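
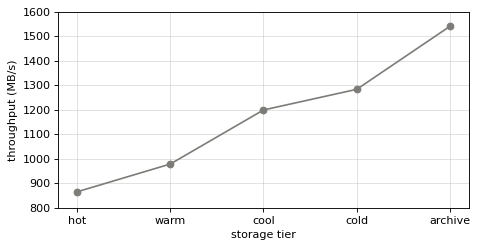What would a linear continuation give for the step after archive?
≈ 1650

Last three: 1200, 1300, 1500 → slope ≈ 150/step → next ≈ 1650.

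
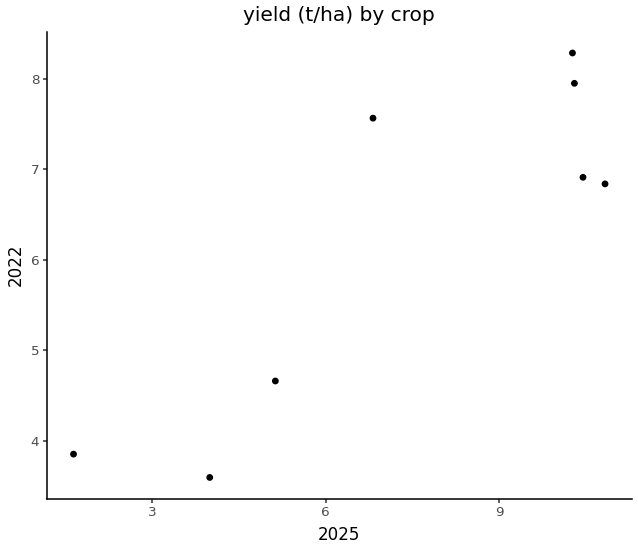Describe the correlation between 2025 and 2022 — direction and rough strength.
Points are positively correlated; strong (|r| ≈ 0.9).

positive, strong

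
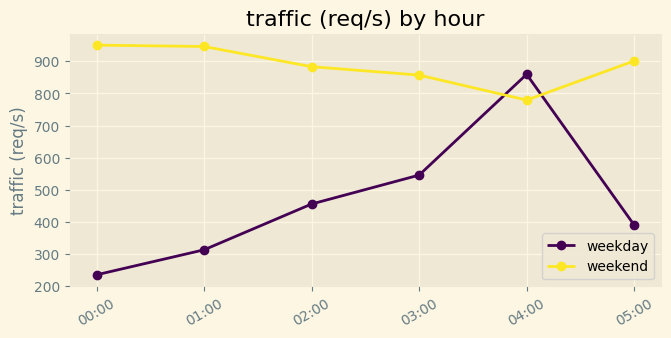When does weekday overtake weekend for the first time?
03:00: weekday ≈ 500 vs weekend ≈ 900 (not yet); 04:00: weekday ≈ 900 vs weekend ≈ 800 (first crossover).

04:00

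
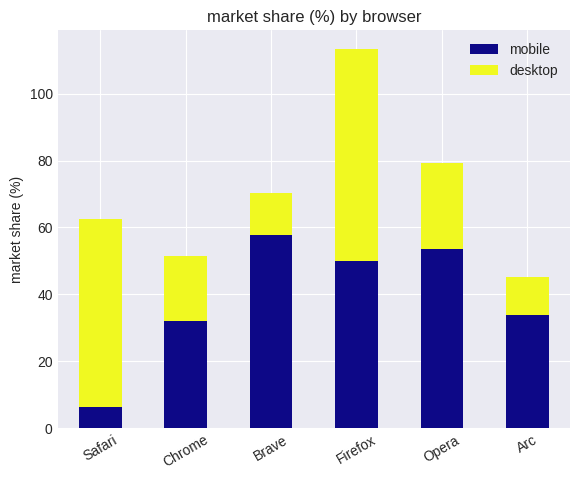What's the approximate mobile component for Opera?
≈ 50

mobile top ≈ 50, bottom ≈ 0; segment ≈ 50.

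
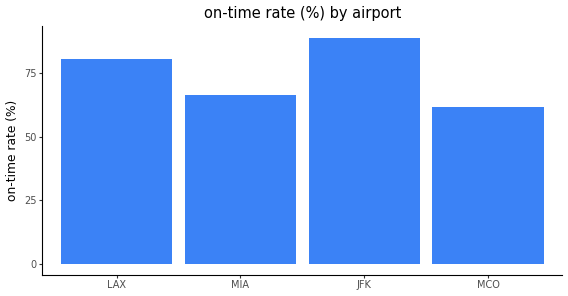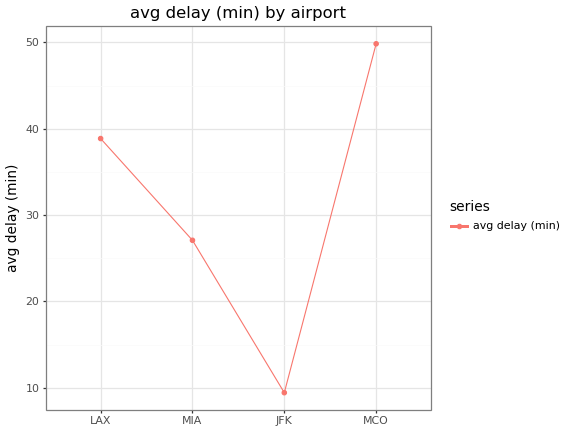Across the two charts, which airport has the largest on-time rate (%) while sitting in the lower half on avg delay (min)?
Chart 2 median avg delay (min) ≈ 35; below-median airports: MIA, JFK. Among those, JFK has the highest on-time rate (%) (≈ 90).

JFK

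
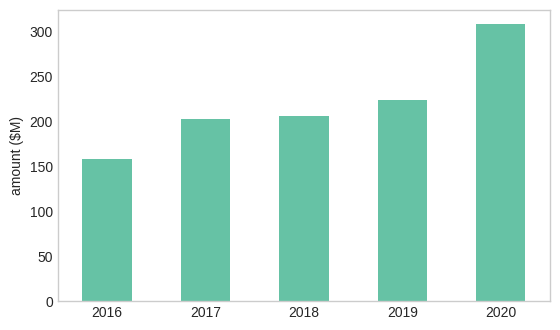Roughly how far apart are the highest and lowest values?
Max 2020 ≈ 300, min 2016 ≈ 150; range ≈ 150.

≈ 150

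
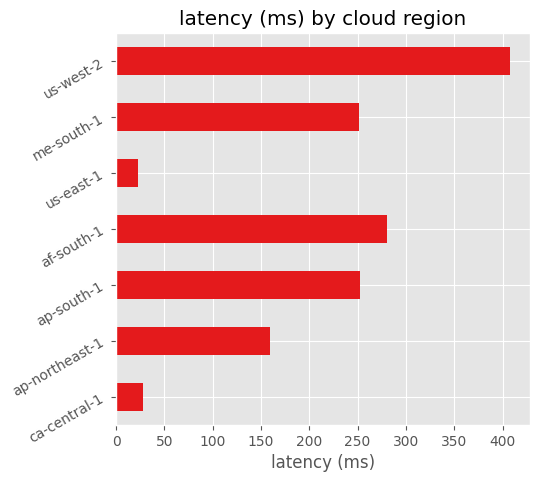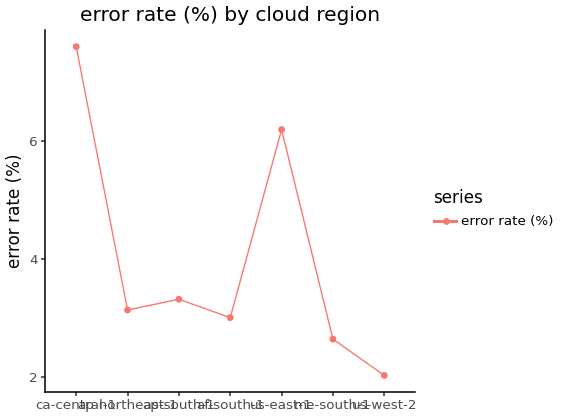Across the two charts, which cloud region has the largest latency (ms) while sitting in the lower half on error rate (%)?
us-west-2

Chart 2 median error rate (%) ≈ 3; below-median cloud regions: af-south-1, me-south-1, us-west-2. Among those, us-west-2 has the highest latency (ms) (≈ 400).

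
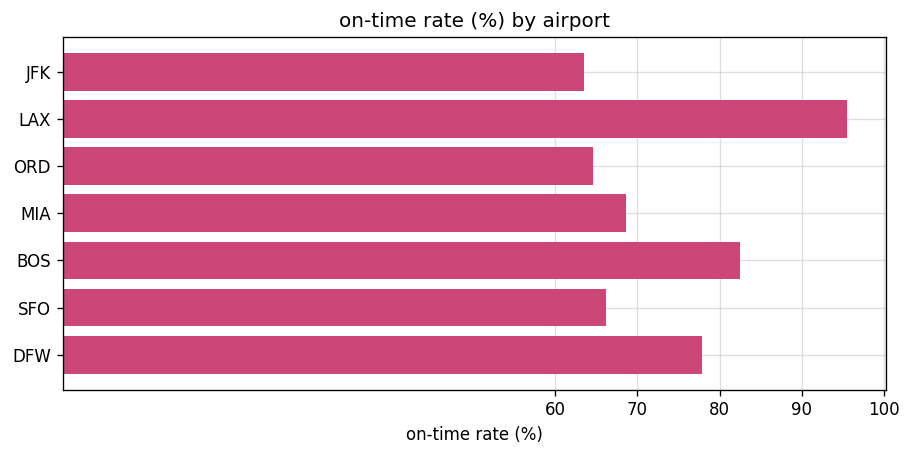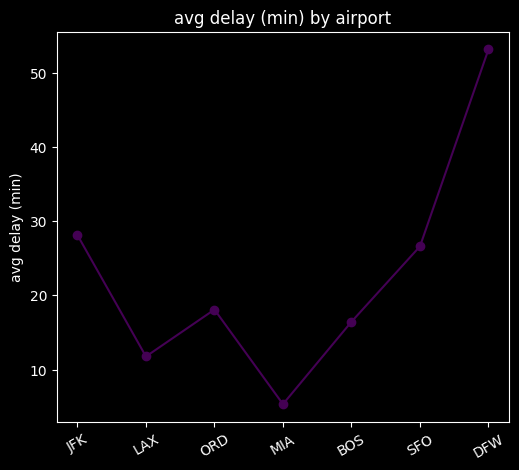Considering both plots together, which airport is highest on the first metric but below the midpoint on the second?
LAX

Chart 2 median avg delay (min) ≈ 20; below-median airports: LAX, MIA, BOS. Among those, LAX has the highest on-time rate (%) (≈ 100).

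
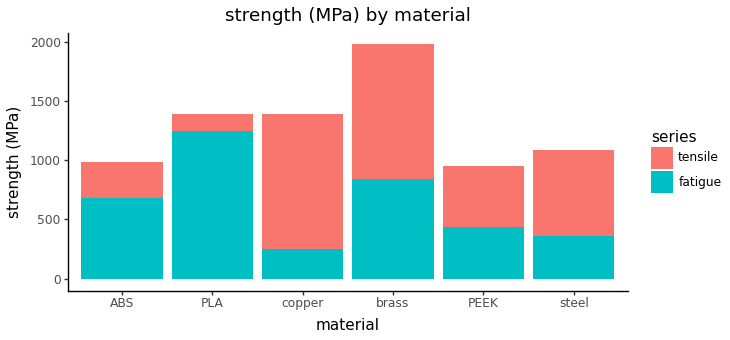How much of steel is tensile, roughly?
≈ 600

tensile top ≈ 1000, bottom ≈ 400; segment ≈ 600.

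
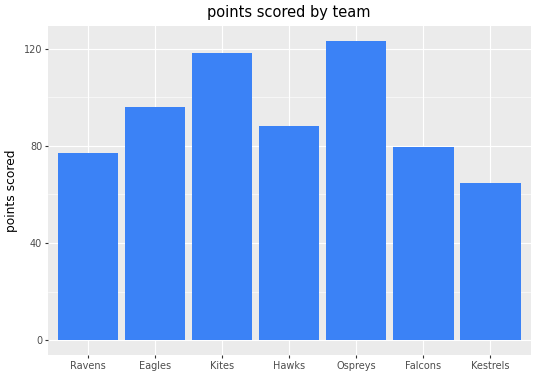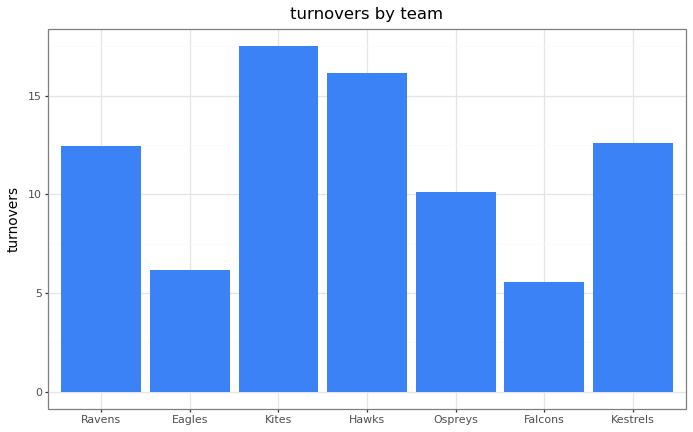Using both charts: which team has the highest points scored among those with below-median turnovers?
Ospreys

Chart 2 median turnovers ≈ 12; below-median teams: Eagles, Ospreys, Falcons. Among those, Ospreys has the highest points scored (≈ 120).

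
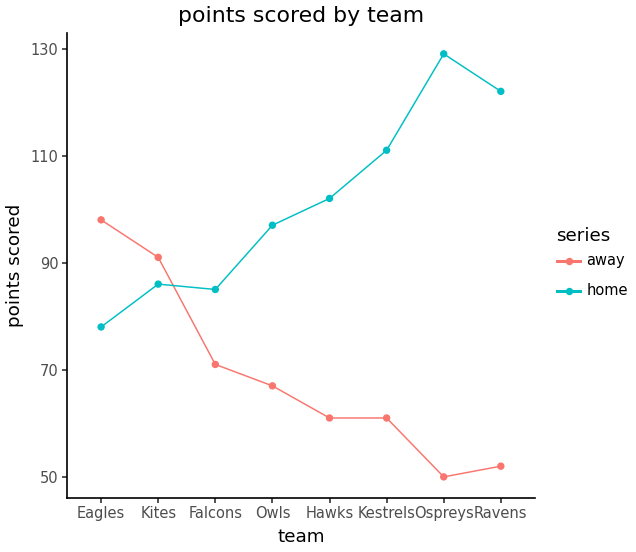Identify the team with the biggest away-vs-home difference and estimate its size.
Ospreys, ≈ 80

Ospreys: away ≈ 50, home ≈ 130 → gap ≈ 80. Next-largest (Ravens) is only ≈ 70.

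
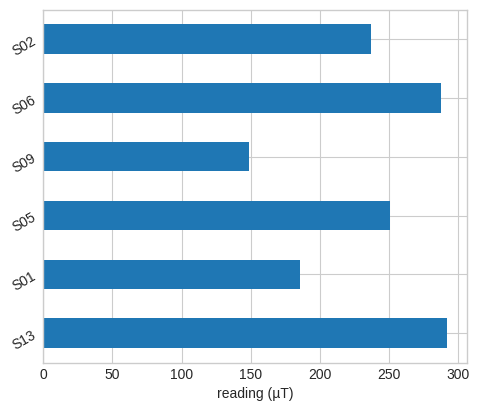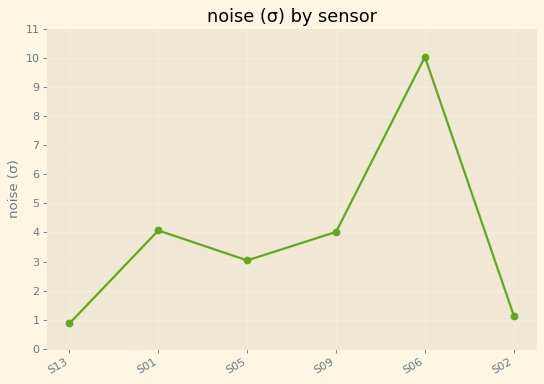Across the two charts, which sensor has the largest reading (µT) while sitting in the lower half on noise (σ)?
Chart 2 median noise (σ) ≈ 4; below-median sensors: S13, S05, S02. Among those, S13 has the highest reading (µT) (≈ 300).

S13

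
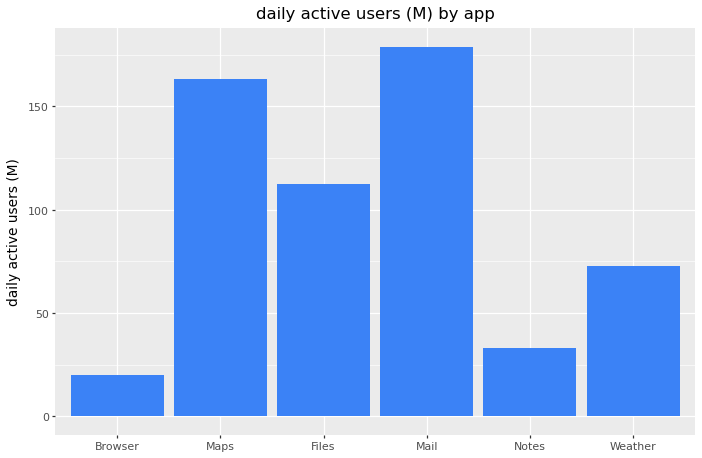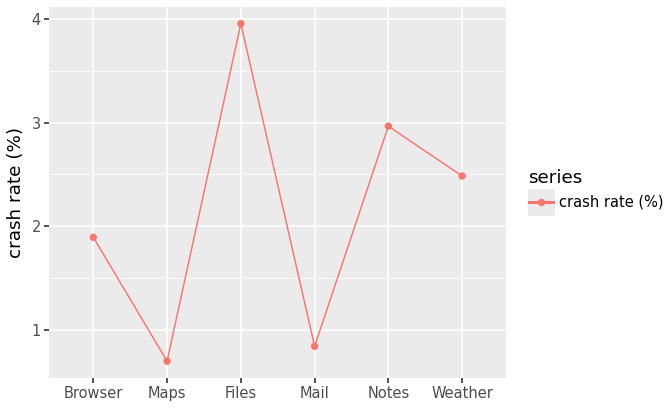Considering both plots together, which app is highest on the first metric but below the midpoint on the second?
Mail

Chart 2 median crash rate (%) ≈ 2; below-median apps: Browser, Maps, Mail. Among those, Mail has the highest daily active users (M) (≈ 180).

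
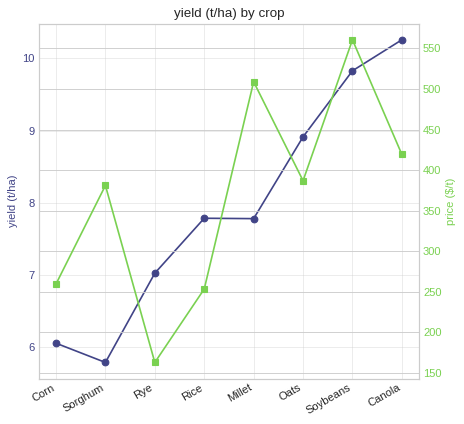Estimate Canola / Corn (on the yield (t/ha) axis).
≈ 1.75×

Canola ≈ 10.5, Corn ≈ 6.0; 10.5/6.0 ≈ 1.75.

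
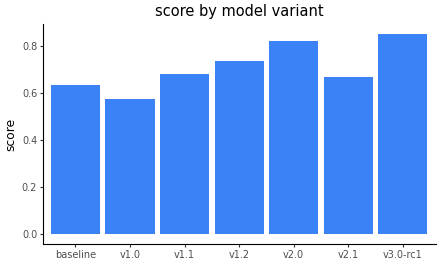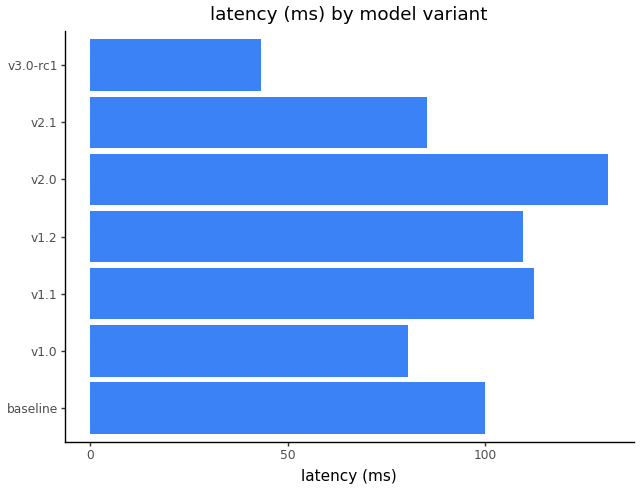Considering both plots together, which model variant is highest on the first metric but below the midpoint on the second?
v3.0-rc1

Chart 2 median latency (ms) ≈ 100; below-median model variants: v1.0, v2.1, v3.0-rc1. Among those, v3.0-rc1 has the highest score (≈ 0.9).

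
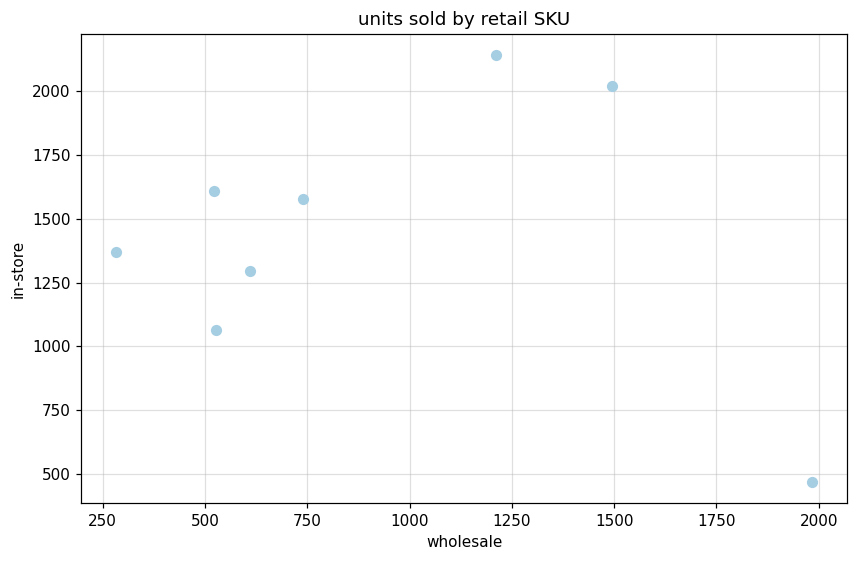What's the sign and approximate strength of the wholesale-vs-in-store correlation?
no clear correlation

Points are roughly uncorrelated; weak (|r| ≈ 0.2).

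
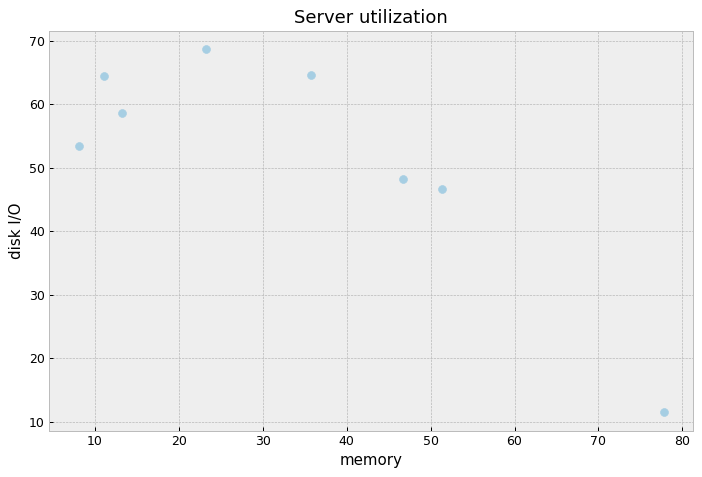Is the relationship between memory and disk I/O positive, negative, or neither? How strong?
Points are negatively correlated; strong (|r| ≈ 0.8).

negative, strong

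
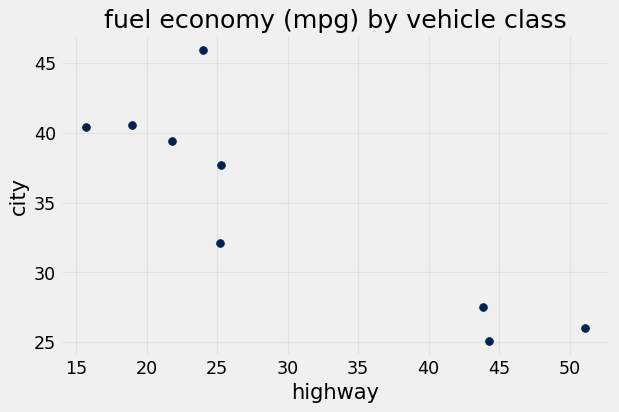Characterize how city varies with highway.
negative, strong

Points are negatively correlated; strong (|r| ≈ 0.9).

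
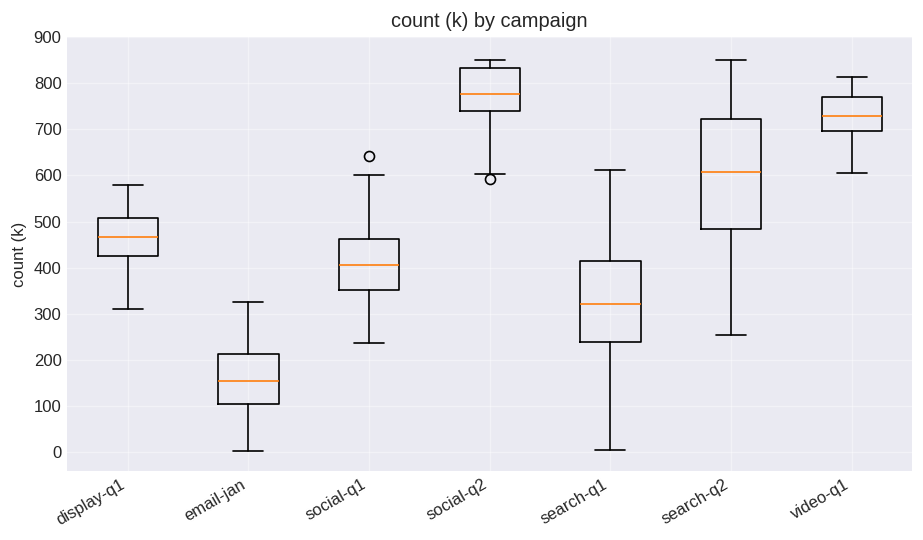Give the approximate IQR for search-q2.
Q3 ≈ 700, Q1 ≈ 500; IQR ≈ 200.

≈ 200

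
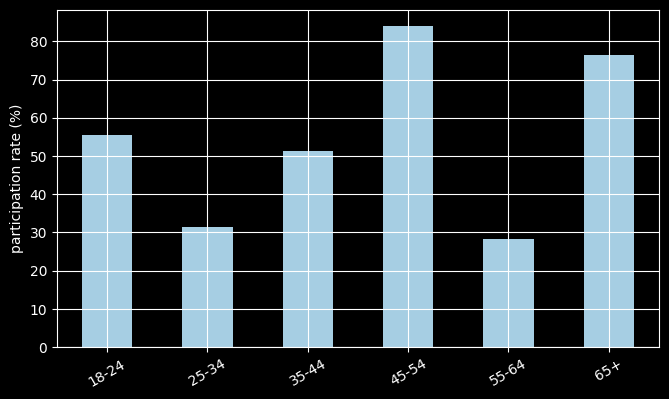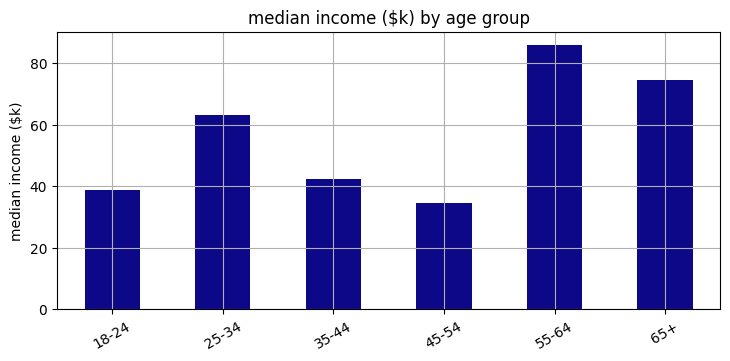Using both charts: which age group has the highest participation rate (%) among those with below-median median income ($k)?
45-54

Chart 2 median median income ($k) ≈ 50; below-median age groups: 18-24, 35-44, 45-54. Among those, 45-54 has the highest participation rate (%) (≈ 80).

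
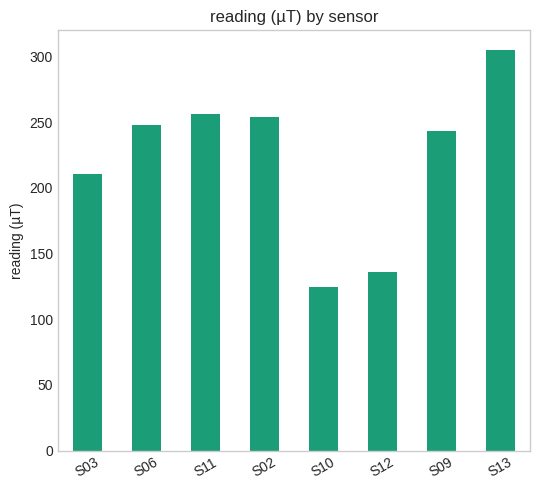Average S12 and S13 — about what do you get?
≈ 225

(150 + 300) / 2 ≈ 225.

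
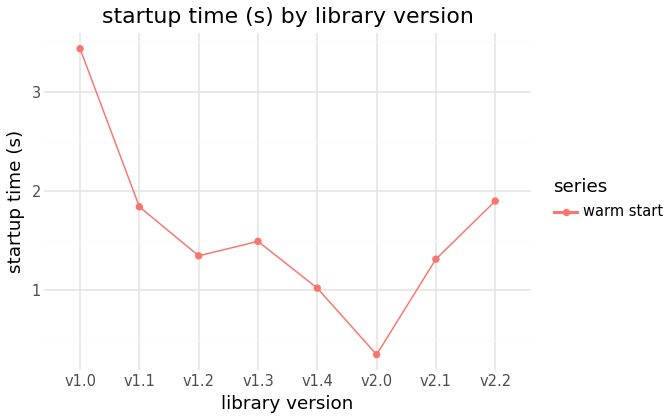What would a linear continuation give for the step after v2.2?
Last three: 0.5, 1.5, 2.0 → slope ≈ 0.75/step → next ≈ 2.75.

≈ 2.75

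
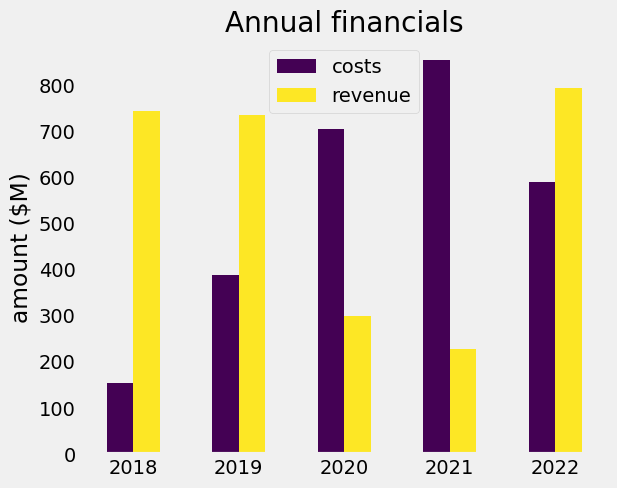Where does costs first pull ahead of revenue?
2019: costs ≈ 400 vs revenue ≈ 700 (not yet); 2020: costs ≈ 700 vs revenue ≈ 300 (first crossover).

2020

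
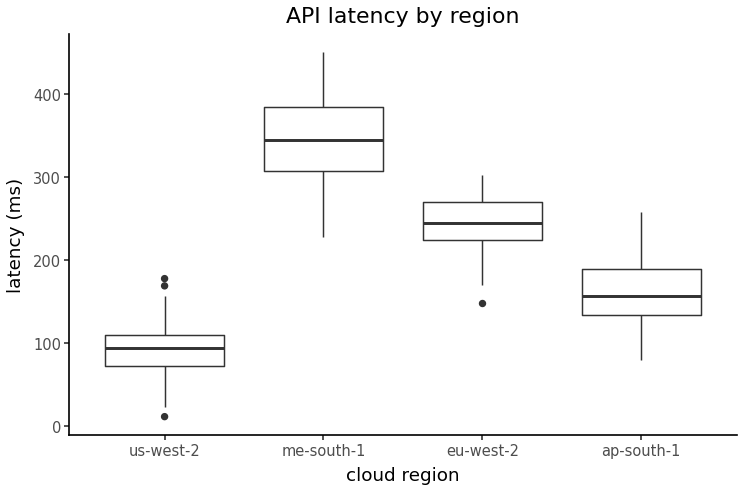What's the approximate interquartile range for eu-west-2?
≈ 50

Q3 ≈ 275, Q1 ≈ 225; IQR ≈ 50.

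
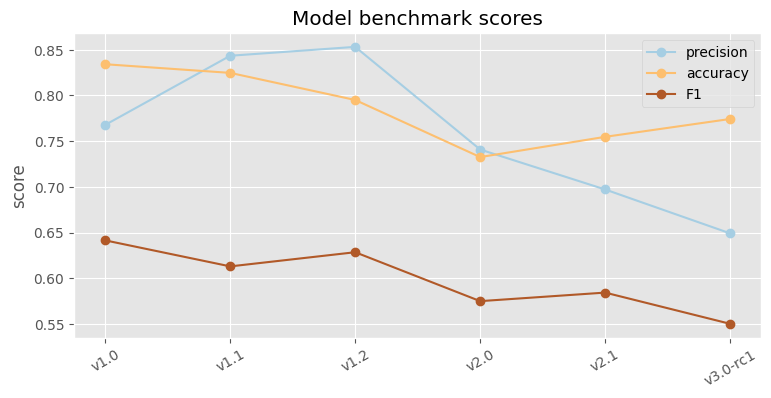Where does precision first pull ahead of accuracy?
v1.1

v1.0: precision ≈ 0.75 vs accuracy ≈ 0.85 (not yet); v1.1: precision ≈ 0.85 vs accuracy ≈ 0.80 (first crossover).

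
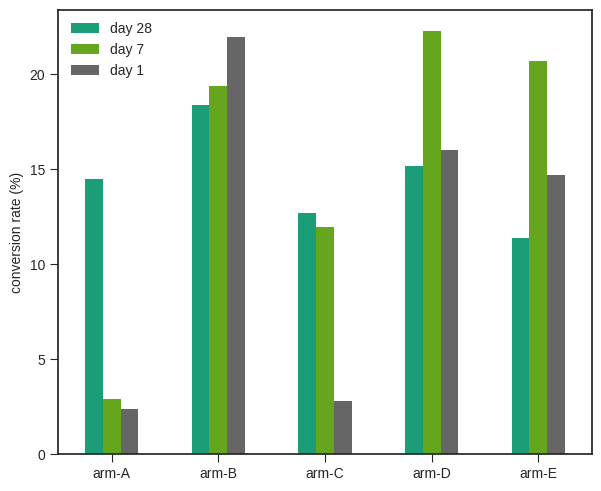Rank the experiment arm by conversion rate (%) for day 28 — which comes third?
Top 4 for day 28: arm-B ≈ 18, arm-D ≈ 16, arm-A ≈ 14, arm-C ≈ 12.

arm-A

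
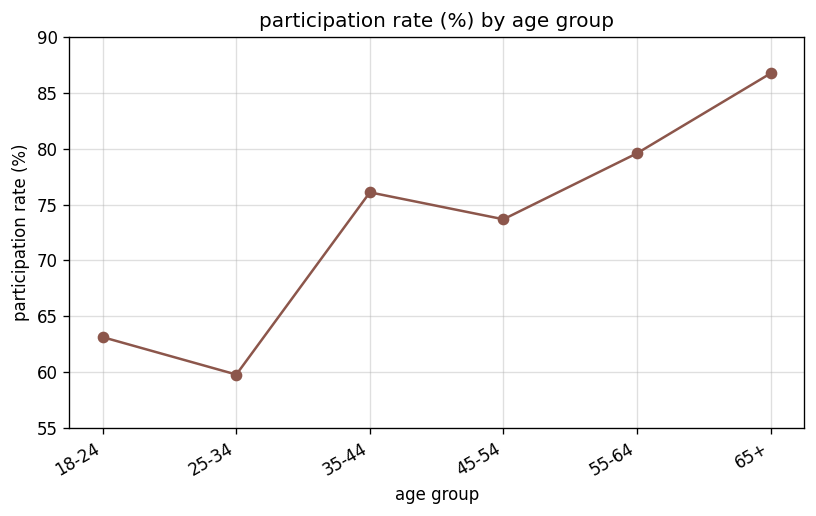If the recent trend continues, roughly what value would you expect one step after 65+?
Last three: 75, 80, 85 → slope ≈ 5/step → next ≈ 90.

≈ 90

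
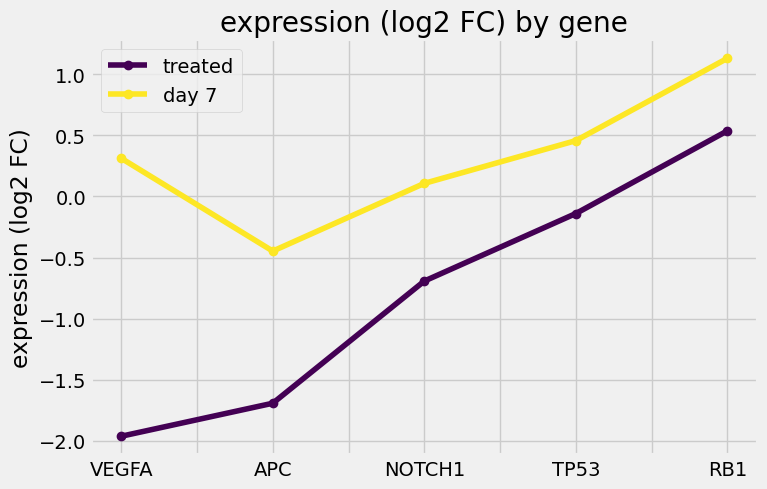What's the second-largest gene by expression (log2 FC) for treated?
Top 3 for treated: RB1 ≈ 0.5, TP53 ≈ 0.0, NOTCH1 ≈ -0.5.

TP53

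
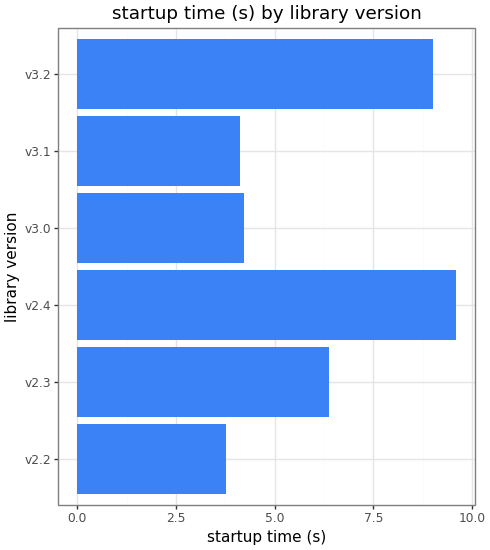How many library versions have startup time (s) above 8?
2

Above 8: v2.4, v3.2.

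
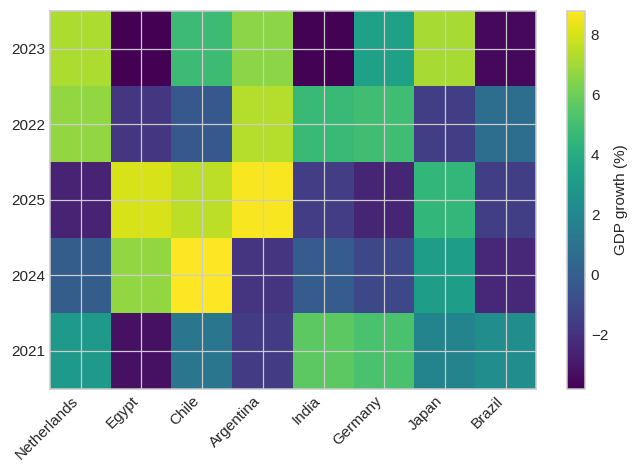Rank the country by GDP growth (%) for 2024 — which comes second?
Egypt

Top 3 for 2024: Chile ≈ 8, Egypt ≈ 6, Japan ≈ 4.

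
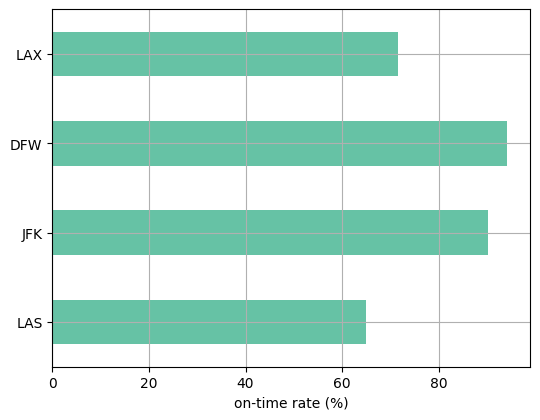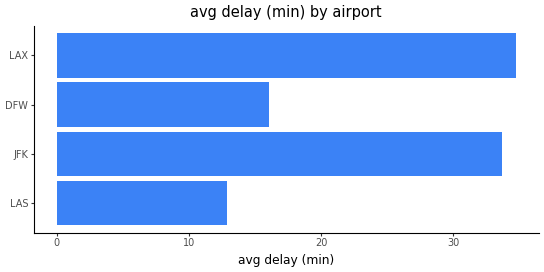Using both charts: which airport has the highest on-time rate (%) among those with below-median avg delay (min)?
DFW

Chart 2 median avg delay (min) ≈ 25; below-median airports: LAS, DFW. Among those, DFW has the highest on-time rate (%) (≈ 90).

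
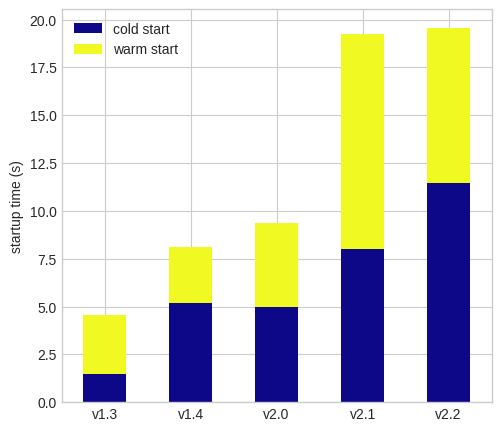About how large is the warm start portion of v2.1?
≈ 12

warm start top ≈ 20, bottom ≈ 8; segment ≈ 12.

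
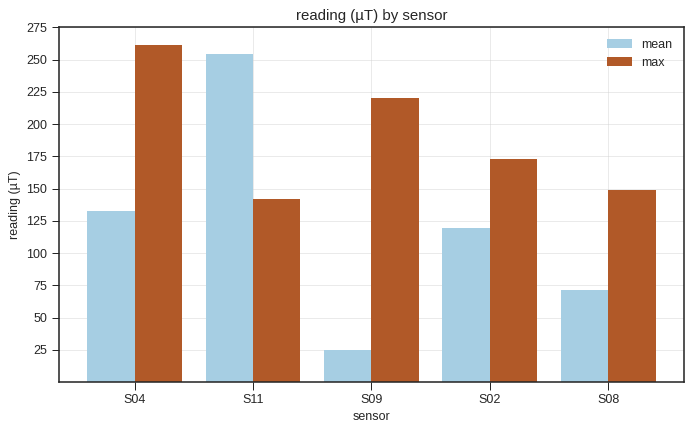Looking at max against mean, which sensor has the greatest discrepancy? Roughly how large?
S09, ≈ 200 µT

S09: max ≈ 225, mean ≈ 25 → gap ≈ 200. Next-largest (S04) is only ≈ 125.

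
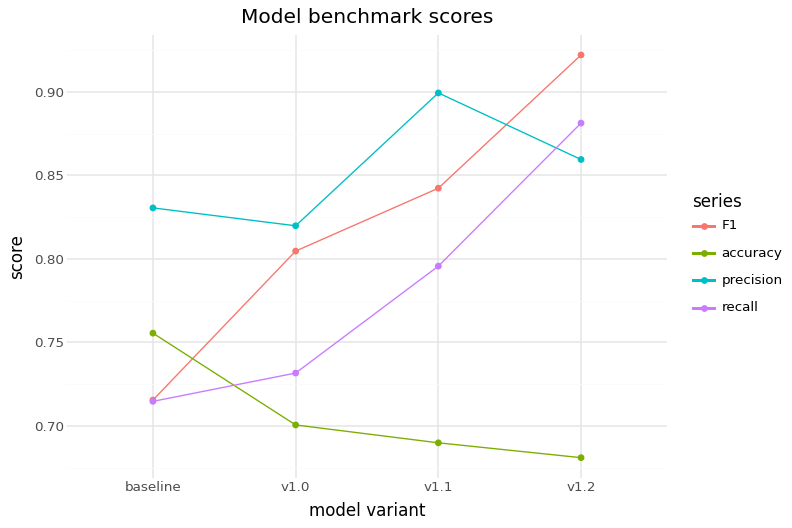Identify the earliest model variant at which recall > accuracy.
v1.0

baseline: recall ≈ 0.70 vs accuracy ≈ 0.75 (not yet); v1.0: recall ≈ 0.75 vs accuracy ≈ 0.70 (first crossover).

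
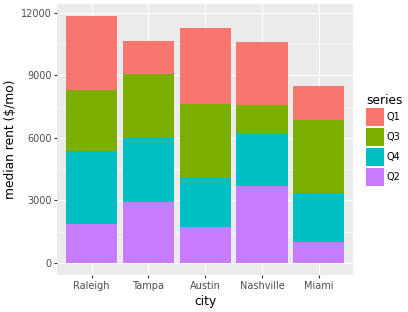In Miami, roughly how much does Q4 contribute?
Q4 top ≈ 3000, bottom ≈ 1000; segment ≈ 2000.

≈ 2000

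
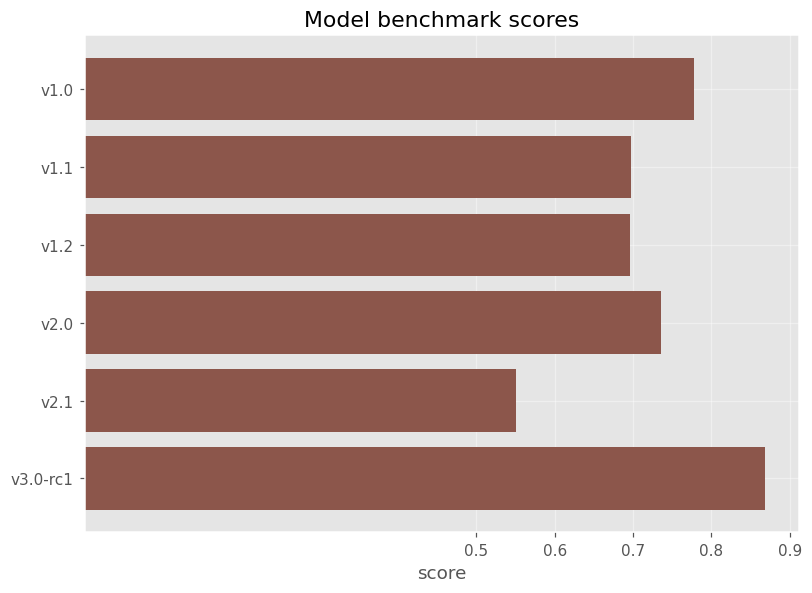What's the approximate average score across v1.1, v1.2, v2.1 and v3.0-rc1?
(0.7 + 0.7 + 0.6 + 0.9) / 4 ≈ 0.73.

≈ 0.73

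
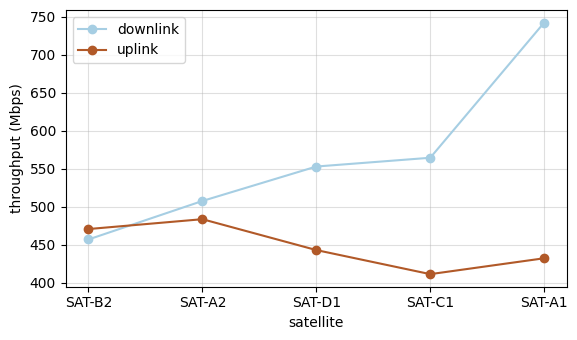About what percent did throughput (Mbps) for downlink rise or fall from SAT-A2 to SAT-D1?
≈ +10%

SAT-A2 ≈ 500, SAT-D1 ≈ 550; (550 − 500) / 500 ≈ +10%.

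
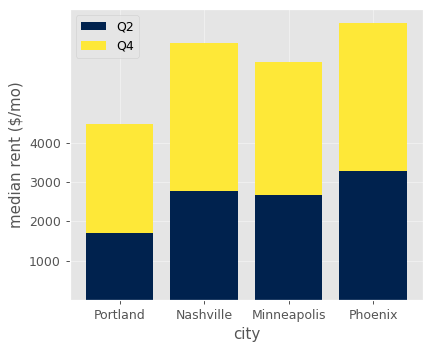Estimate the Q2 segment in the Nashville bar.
≈ 3000

Q2 top ≈ 3000, bottom ≈ 0; segment ≈ 3000.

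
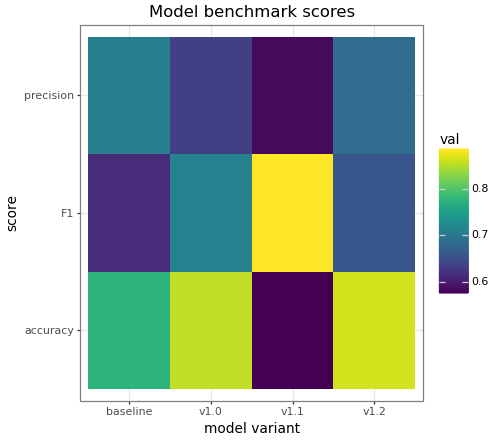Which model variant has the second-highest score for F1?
v1.0

Top 3 for F1: v1.1 ≈ 0.90, v1.0 ≈ 0.70, v1.2 ≈ 0.65.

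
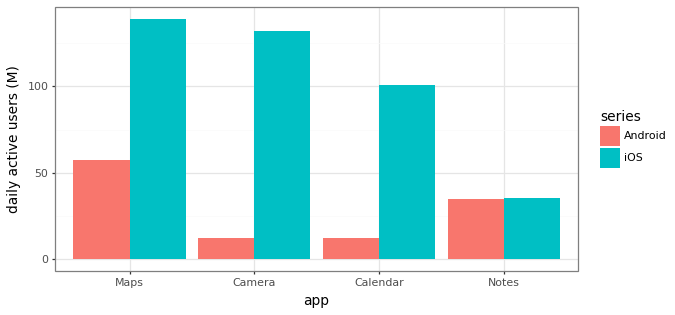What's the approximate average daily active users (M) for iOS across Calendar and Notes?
≈ 70

(100 + 40) / 2 ≈ 70.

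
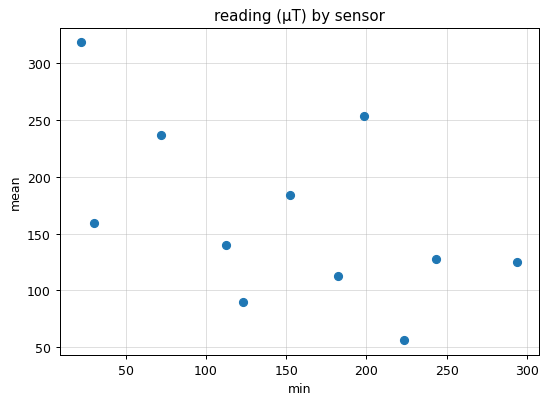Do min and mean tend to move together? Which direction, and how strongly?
negative, moderate

Points are negatively correlated; moderate (|r| ≈ 0.5).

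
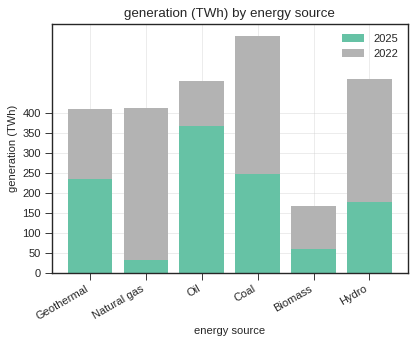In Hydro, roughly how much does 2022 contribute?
≈ 300

2022 top ≈ 500, bottom ≈ 200; segment ≈ 300.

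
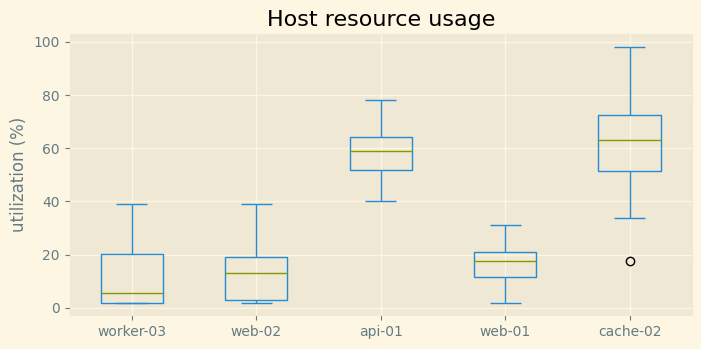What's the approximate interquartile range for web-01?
Q3 ≈ 20, Q1 ≈ 10; IQR ≈ 10.

≈ 10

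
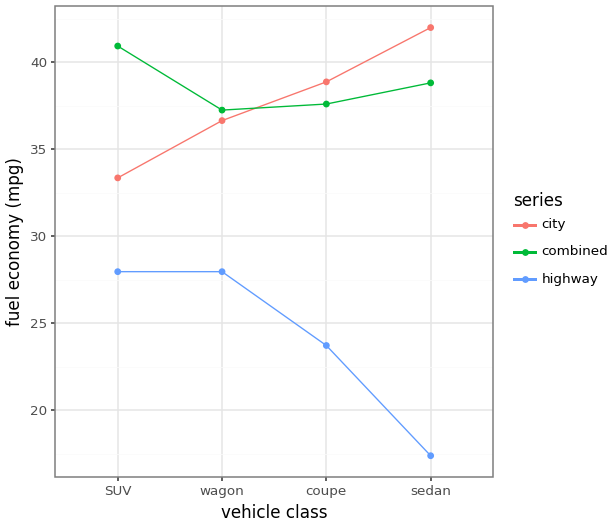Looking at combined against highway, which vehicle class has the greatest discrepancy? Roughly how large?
sedan, ≈ 25 mpg

sedan: combined ≈ 40, highway ≈ 15 → gap ≈ 25. Next-largest (coupe) is only ≈ 15.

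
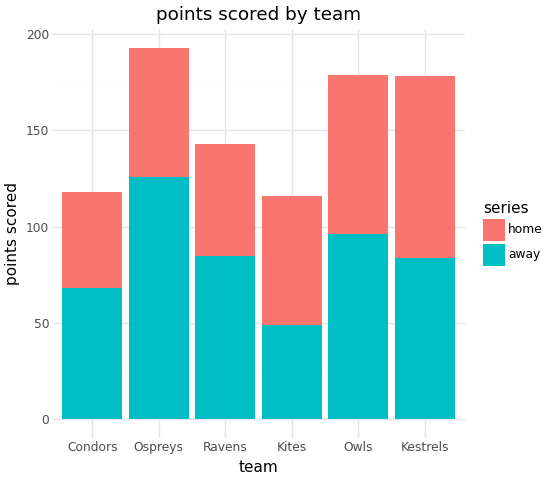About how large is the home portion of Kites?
home top ≈ 120, bottom ≈ 40; segment ≈ 80.

≈ 80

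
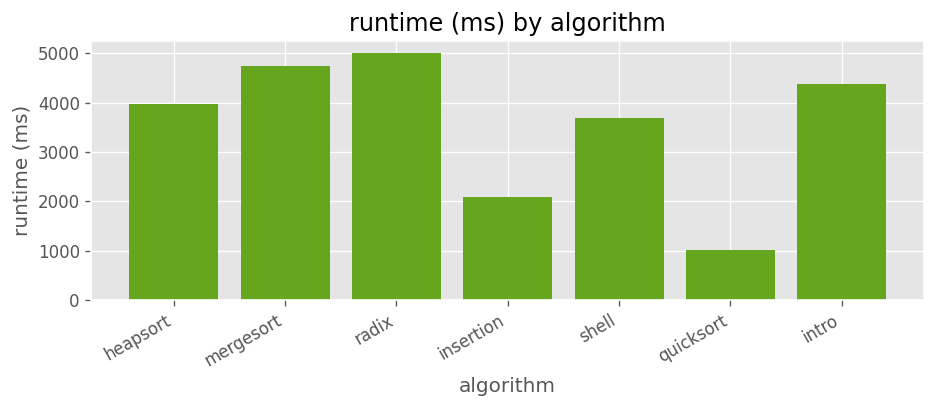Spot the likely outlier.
quicksort ≈ 1000; the rest sit between ≈ 2000 and ≈ 5000.

quicksort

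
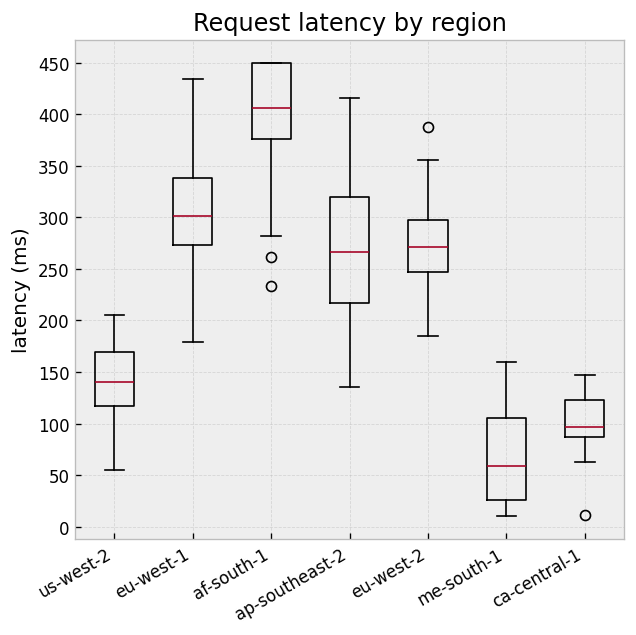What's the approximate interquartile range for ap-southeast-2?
≈ 100

Q3 ≈ 300, Q1 ≈ 200; IQR ≈ 100.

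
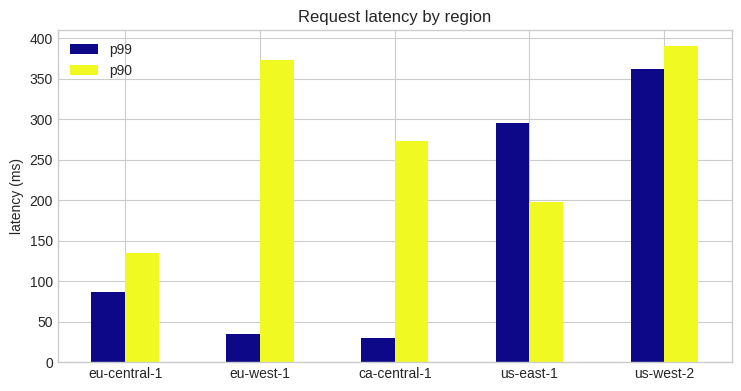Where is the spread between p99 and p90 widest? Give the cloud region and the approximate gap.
eu-west-1: p99 ≈ 50, p90 ≈ 350 → gap ≈ 300. Next-largest (ca-central-1) is only ≈ 200.

eu-west-1, ≈ 300 ms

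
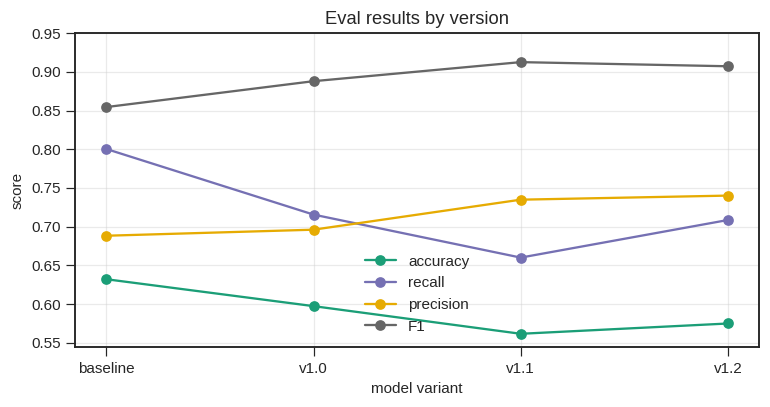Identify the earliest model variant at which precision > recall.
v1.1

v1.0: precision ≈ 0.70 vs recall ≈ 0.70 (not yet); v1.1: precision ≈ 0.75 vs recall ≈ 0.65 (first crossover).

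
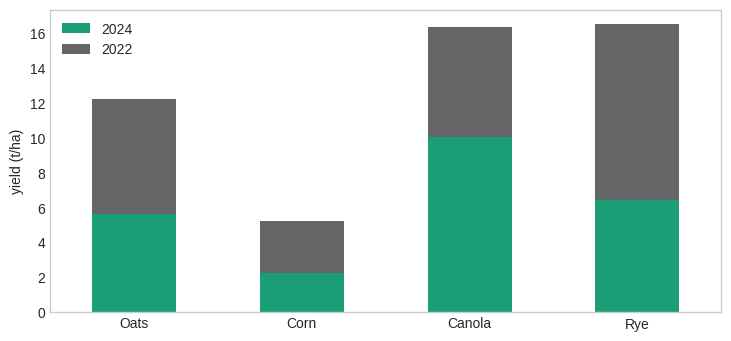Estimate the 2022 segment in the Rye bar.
2022 top ≈ 16, bottom ≈ 6; segment ≈ 10.

≈ 10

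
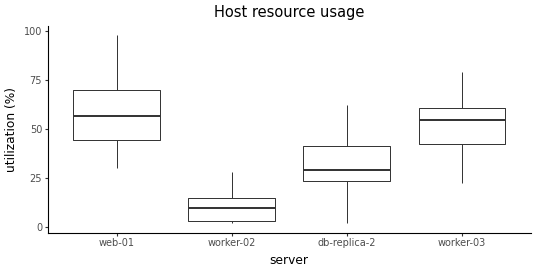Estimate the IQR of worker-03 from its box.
Q3 ≈ 60, Q1 ≈ 40; IQR ≈ 20.

≈ 20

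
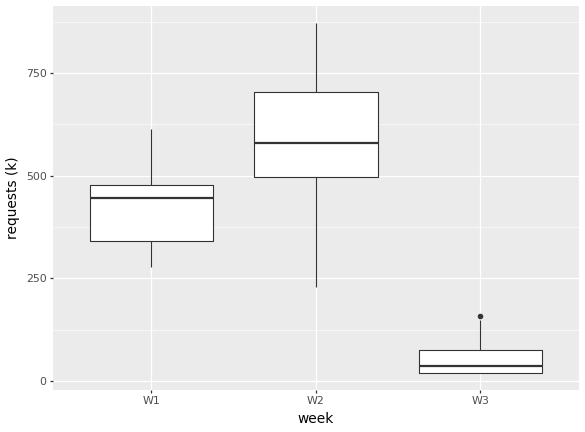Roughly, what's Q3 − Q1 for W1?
≈ 150

Q3 ≈ 500, Q1 ≈ 350; IQR ≈ 150.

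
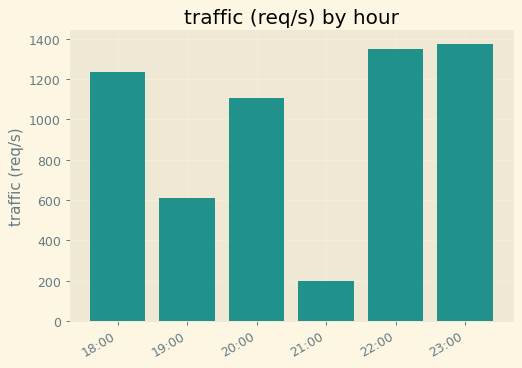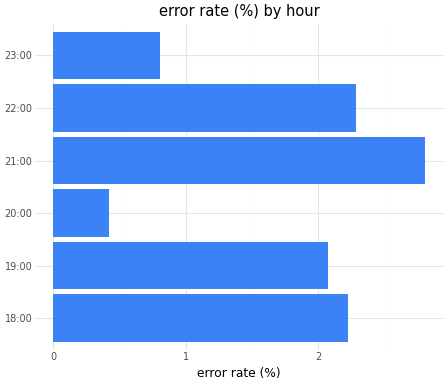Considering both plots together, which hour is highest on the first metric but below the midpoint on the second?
23:00

Chart 2 median error rate (%) ≈ 2; below-median hours: 19:00, 20:00, 23:00. Among those, 23:00 has the highest traffic (req/s) (≈ 1400).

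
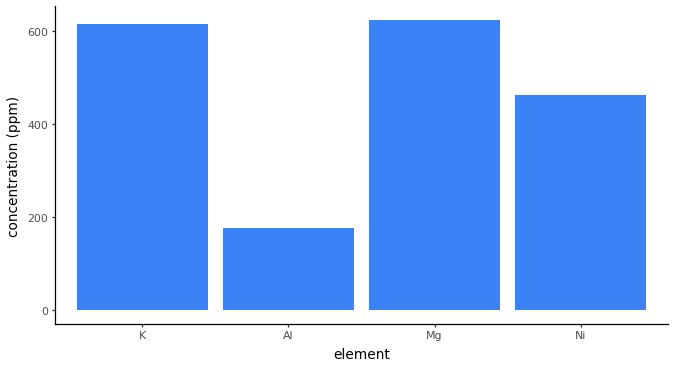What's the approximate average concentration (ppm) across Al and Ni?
≈ 350

(200 + 500) / 2 ≈ 350.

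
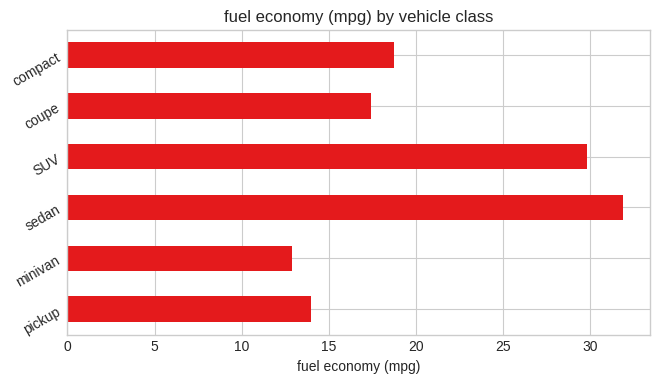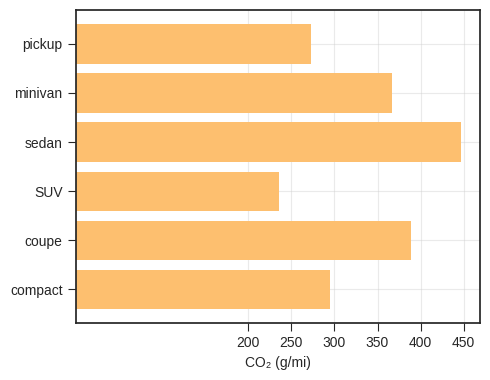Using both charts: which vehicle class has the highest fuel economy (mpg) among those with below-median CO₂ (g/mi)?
Chart 2 median CO₂ (g/mi) ≈ 350; below-median vehicle classes: pickup, SUV, compact. Among those, SUV has the highest fuel economy (mpg) (≈ 30).

SUV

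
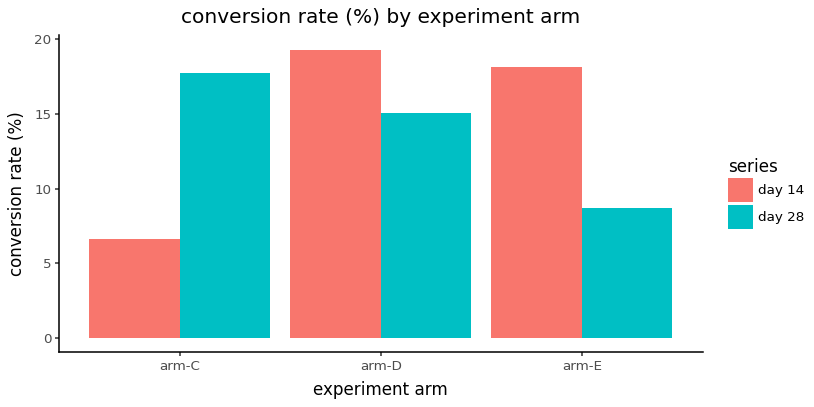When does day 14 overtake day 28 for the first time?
arm-C: day 14 ≈ 6 vs day 28 ≈ 18 (not yet); arm-D: day 14 ≈ 20 vs day 28 ≈ 16 (first crossover).

arm-D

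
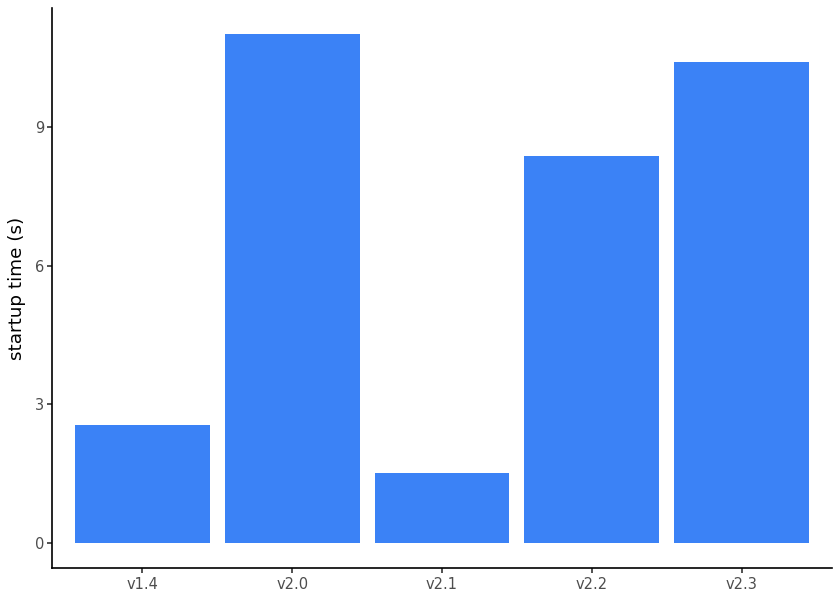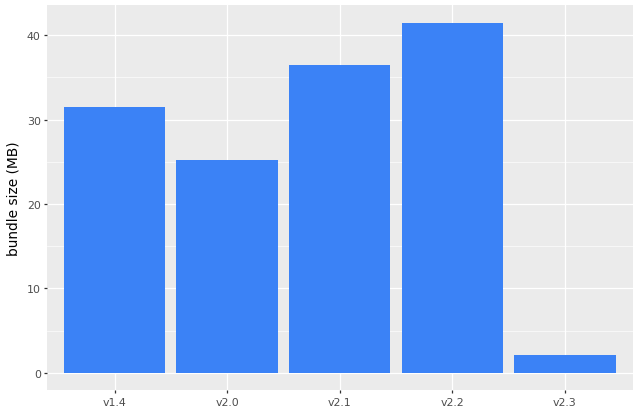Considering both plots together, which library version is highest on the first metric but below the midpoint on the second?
v2.0

Chart 2 median bundle size (MB) ≈ 30; below-median library versions: v2.0, v2.3. Among those, v2.0 has the highest startup time (s) (≈ 12).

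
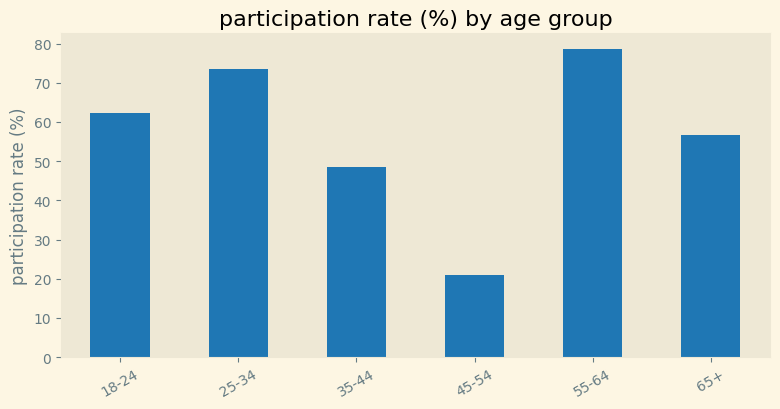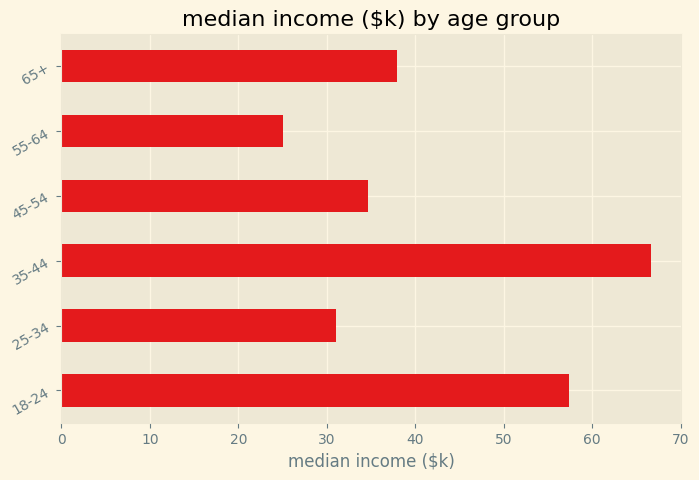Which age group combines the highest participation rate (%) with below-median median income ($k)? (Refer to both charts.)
55-64

Chart 2 median median income ($k) ≈ 40; below-median age groups: 25-34, 45-54, 55-64. Among those, 55-64 has the highest participation rate (%) (≈ 80).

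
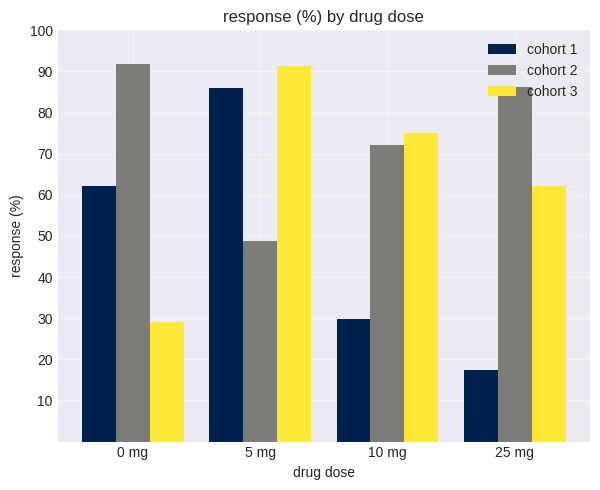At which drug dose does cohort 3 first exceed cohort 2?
5 mg

0 mg: cohort 3 ≈ 30 vs cohort 2 ≈ 90 (not yet); 5 mg: cohort 3 ≈ 90 vs cohort 2 ≈ 50 (first crossover).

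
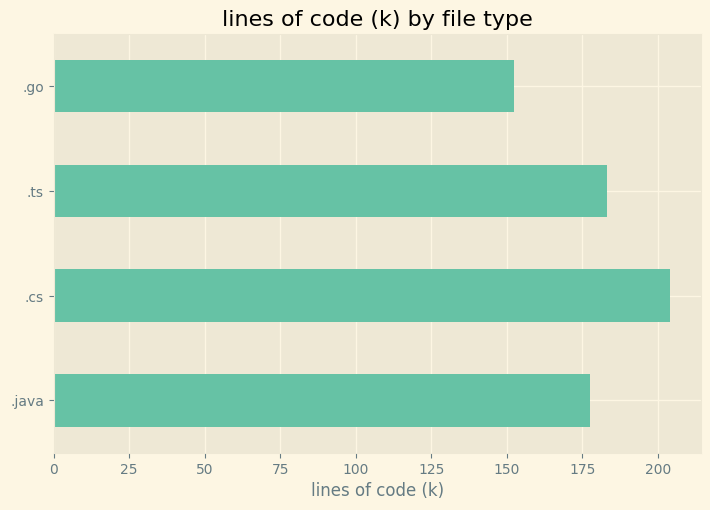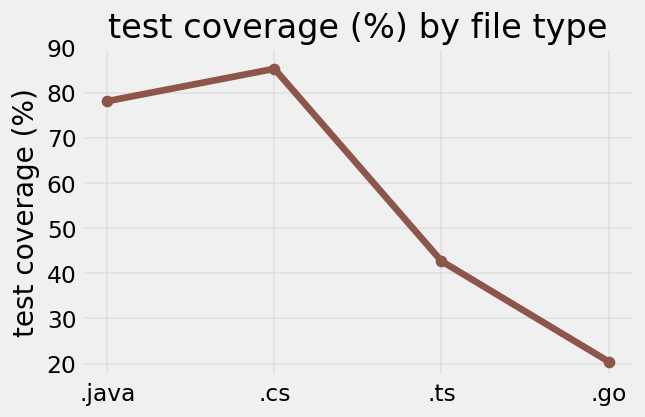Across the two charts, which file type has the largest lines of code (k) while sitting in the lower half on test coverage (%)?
.ts

Chart 2 median test coverage (%) ≈ 60; below-median file types: .ts, .go. Among those, .ts has the highest lines of code (k) (≈ 180).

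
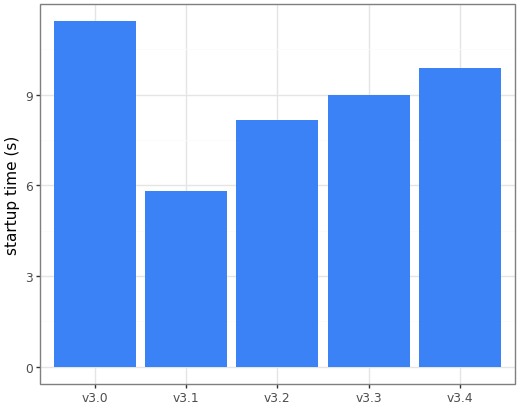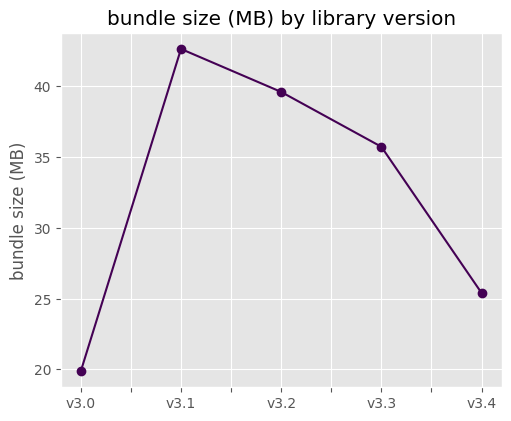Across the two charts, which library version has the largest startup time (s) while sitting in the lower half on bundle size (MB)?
v3.0

Chart 2 median bundle size (MB) ≈ 35; below-median library versions: v3.0, v3.4. Among those, v3.0 has the highest startup time (s) (≈ 12).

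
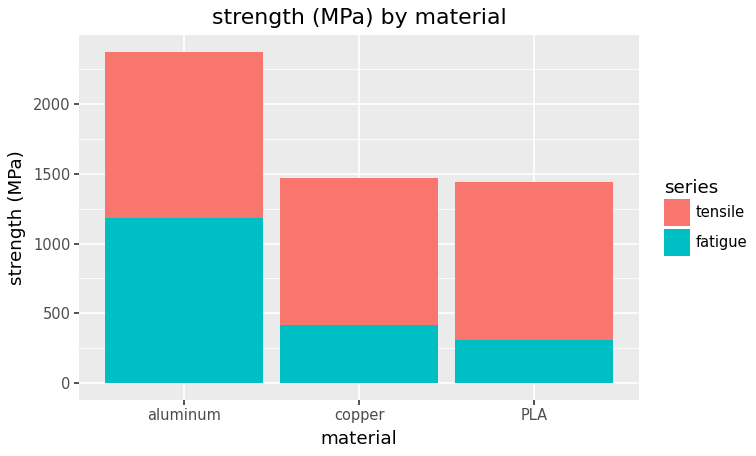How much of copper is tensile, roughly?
≈ 1000

tensile top ≈ 1400, bottom ≈ 400; segment ≈ 1000.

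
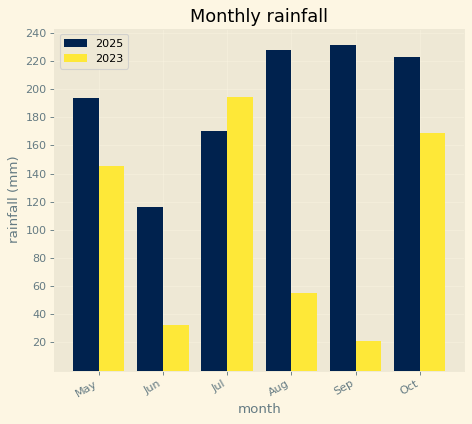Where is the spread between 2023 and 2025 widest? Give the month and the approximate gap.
Sep: 2023 ≈ 20, 2025 ≈ 240 → gap ≈ 220. Next-largest (Aug) is only ≈ 160.

Sep, ≈ 220 mm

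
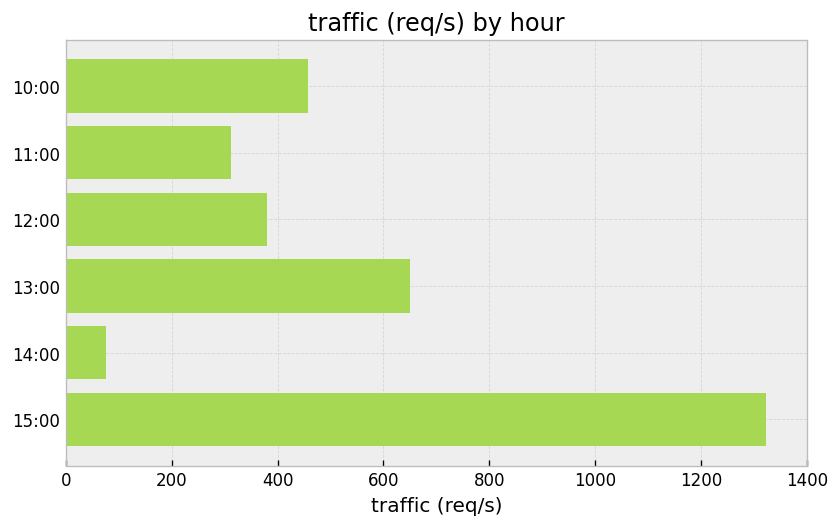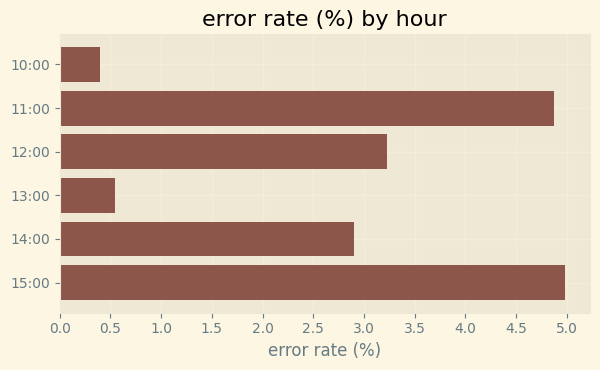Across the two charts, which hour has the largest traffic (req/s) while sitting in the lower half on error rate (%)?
13:00

Chart 2 median error rate (%) ≈ 3; below-median hours: 10:00, 13:00, 14:00. Among those, 13:00 has the highest traffic (req/s) (≈ 600).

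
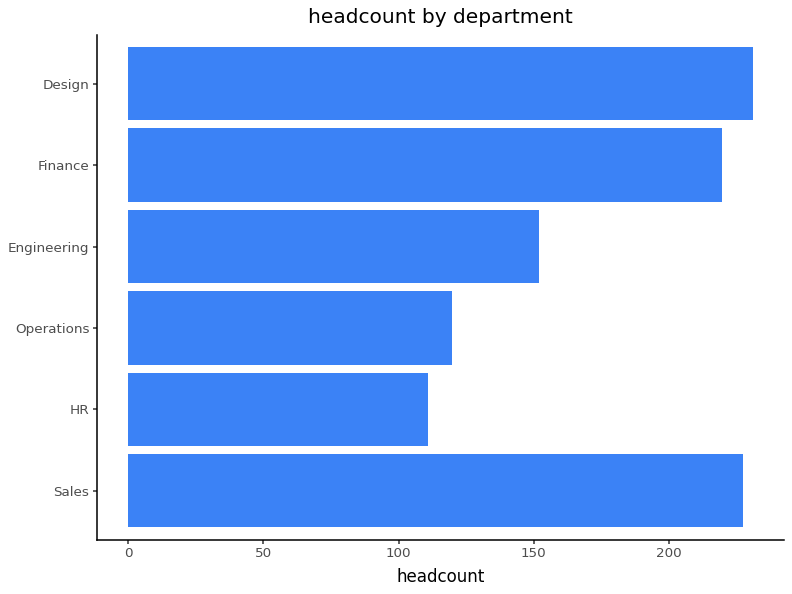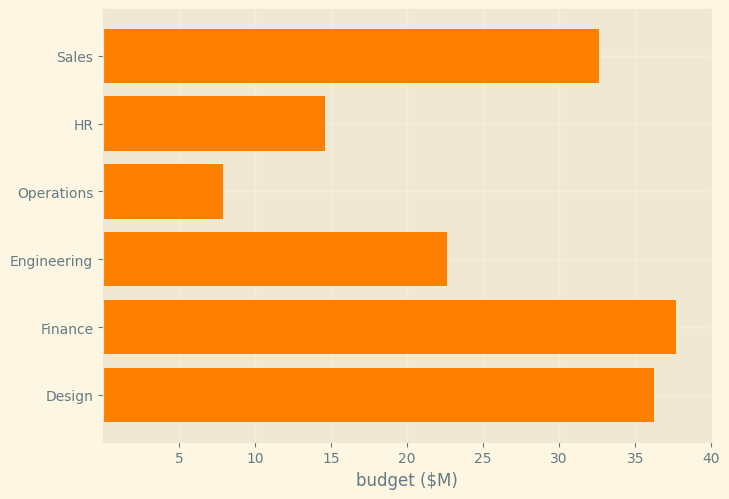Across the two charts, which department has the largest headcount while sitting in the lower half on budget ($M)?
Engineering

Chart 2 median budget ($M) ≈ 30; below-median departments: HR, Operations, Engineering. Among those, Engineering has the highest headcount (≈ 150).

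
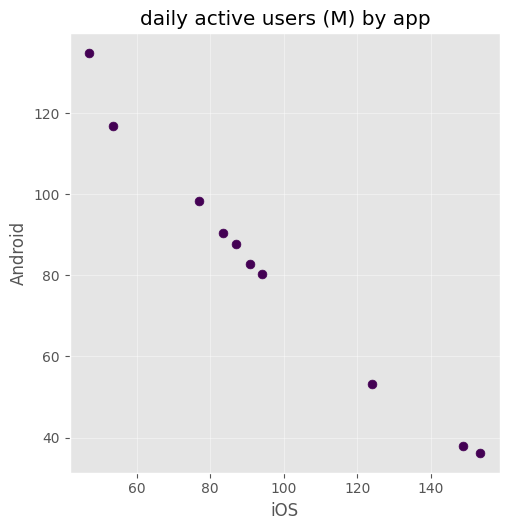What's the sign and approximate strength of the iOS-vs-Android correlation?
negative, strong

Points are negatively correlated; strong (|r| ≈ 1.0).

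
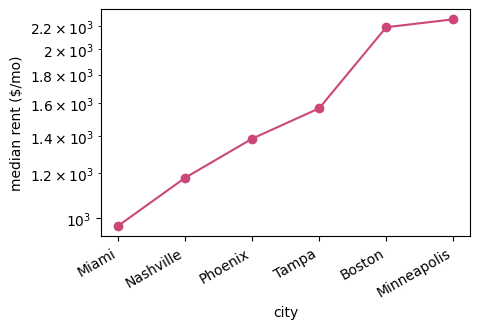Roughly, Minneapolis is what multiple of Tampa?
≈ 1.38×

Minneapolis ≈ 2200, Tampa ≈ 1600; 2200/1600 ≈ 1.38.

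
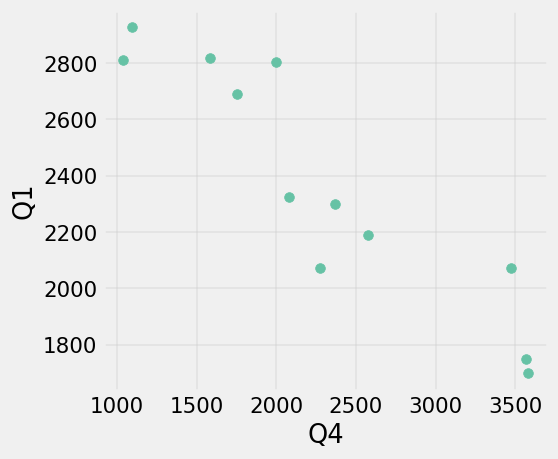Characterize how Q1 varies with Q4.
negative, strong

Points are negatively correlated; strong (|r| ≈ 0.9).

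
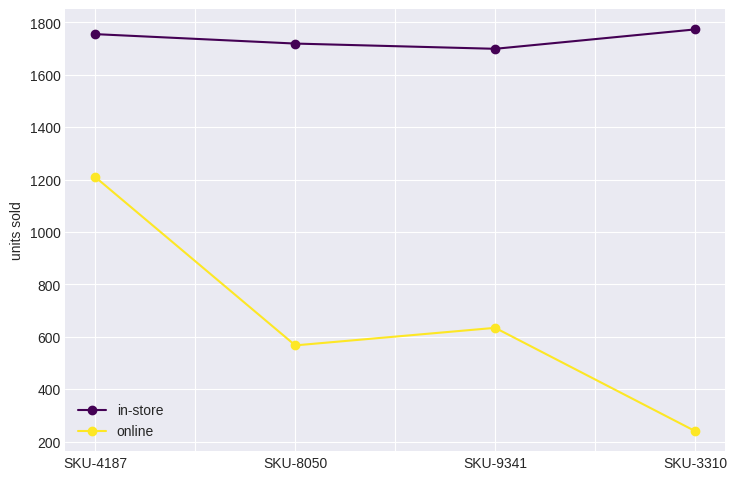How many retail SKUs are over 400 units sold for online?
3

Above 400: SKU-4187, SKU-8050, SKU-9341.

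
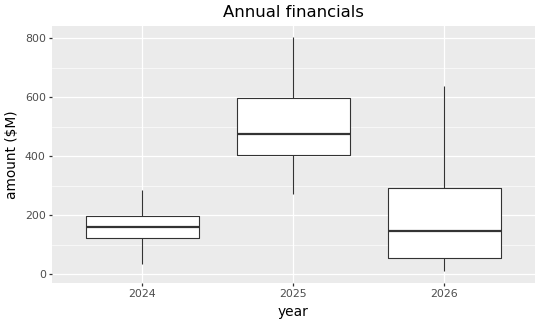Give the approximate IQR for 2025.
Q3 ≈ 600, Q1 ≈ 400; IQR ≈ 200.

≈ 200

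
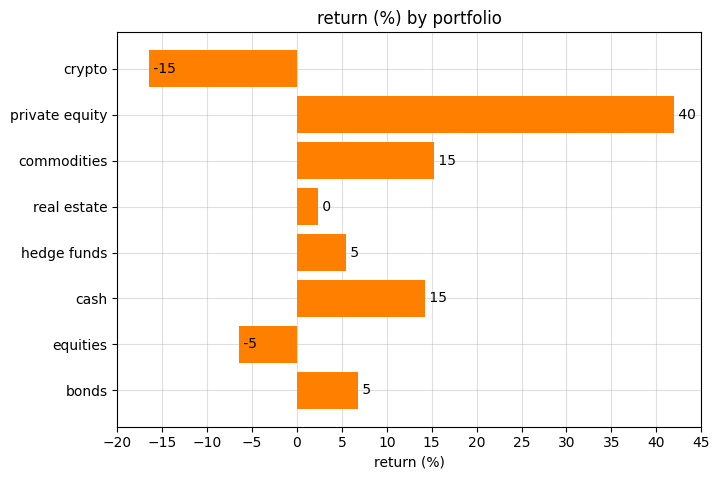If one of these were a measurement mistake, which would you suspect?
private equity

private equity ≈ 40; the rest sit between ≈ -15 and ≈ 15.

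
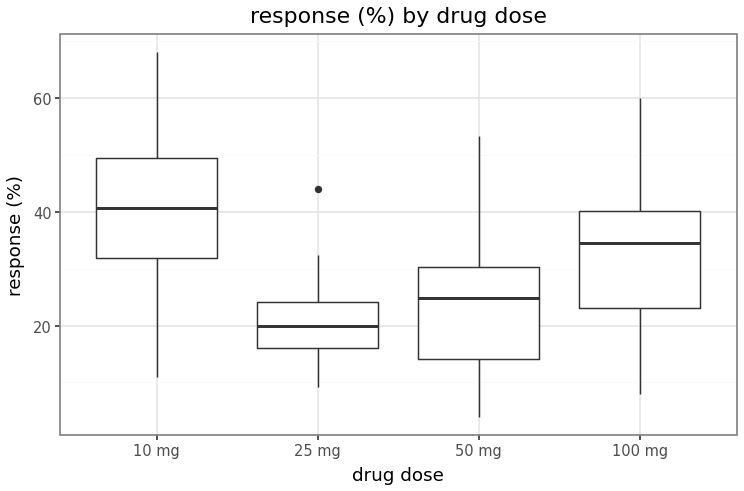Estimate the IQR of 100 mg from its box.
≈ 16

Q3 ≈ 40, Q1 ≈ 24; IQR ≈ 16.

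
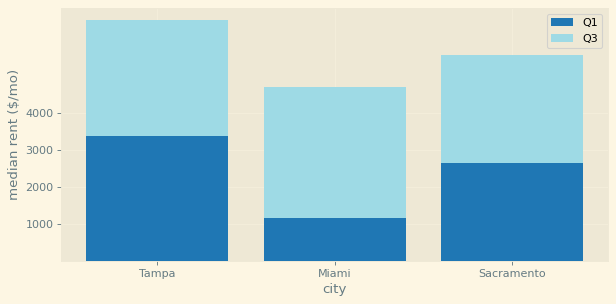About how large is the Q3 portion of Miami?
Q3 top ≈ 5000, bottom ≈ 1000; segment ≈ 4000.

≈ 4000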